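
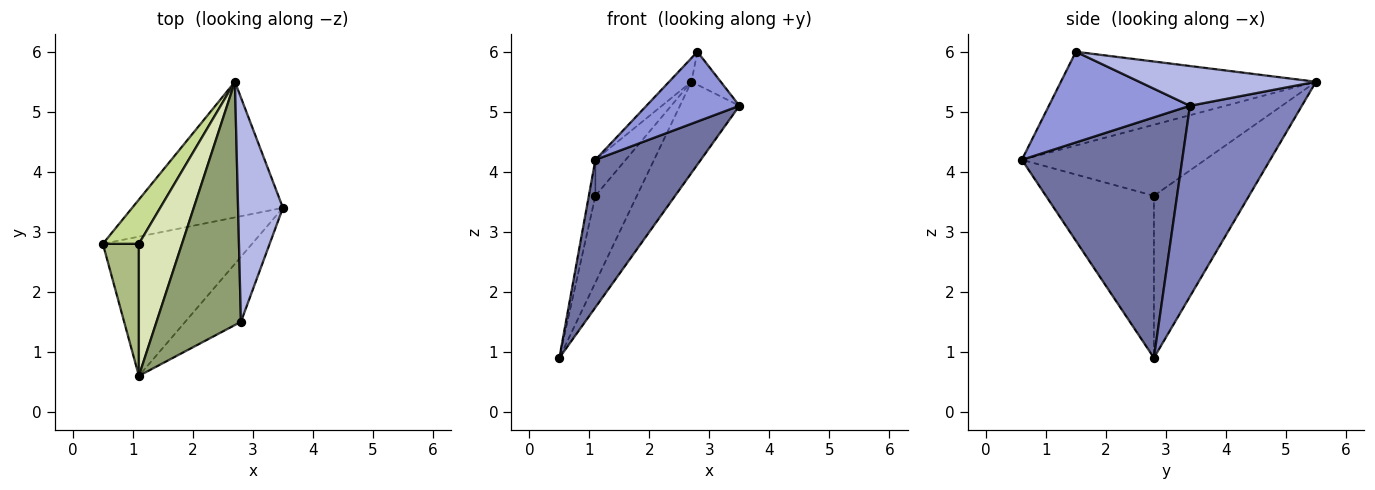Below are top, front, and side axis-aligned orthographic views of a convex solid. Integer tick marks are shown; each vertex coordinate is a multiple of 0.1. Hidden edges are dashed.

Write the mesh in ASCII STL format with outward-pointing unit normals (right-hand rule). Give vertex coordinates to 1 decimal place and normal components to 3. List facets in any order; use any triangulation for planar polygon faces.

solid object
 facet normal 0.742 -0.488 -0.460
  outer loop
   vertex 1.1 0.6 4.2
   vertex 0.5 2.8 0.9
   vertex 3.5 3.4 5.1
  endloop
 endfacet
 facet normal 0.724 0.385 -0.572
  outer loop
   vertex 2.7 5.5 5.5
   vertex 3.5 3.4 5.1
   vertex 0.5 2.8 0.9
  endloop
 endfacet
 facet normal 0.743 -0.490 -0.457
  outer loop
   vertex 2.8 1.5 6.0
   vertex 1.1 0.6 4.2
   vertex 3.5 3.4 5.1
  endloop
 endfacet
 facet normal 0.659 0.109 0.744
  outer loop
   vertex 2.8 1.5 6.0
   vertex 3.5 3.4 5.1
   vertex 2.7 5.5 5.5
  endloop
 endfacet
 facet normal -0.741 0.065 0.668
  outer loop
   vertex 2.8 1.5 6.0
   vertex 2.7 5.5 5.5
   vertex 1.1 0.6 4.2
  endloop
 endfacet
 facet normal -0.974 0.059 0.217
  outer loop
   vertex 1.1 2.8 3.6
   vertex 0.5 2.8 0.9
   vertex 1.1 0.6 4.2
  endloop
 endfacet
 facet normal -0.898 0.392 0.200
  outer loop
   vertex 1.1 2.8 3.6
   vertex 2.7 5.5 5.5
   vertex 0.5 2.8 0.9
  endloop
 endfacet
 facet normal -0.846 0.140 0.514
  outer loop
   vertex 1.1 2.8 3.6
   vertex 1.1 0.6 4.2
   vertex 2.7 5.5 5.5
  endloop
 endfacet
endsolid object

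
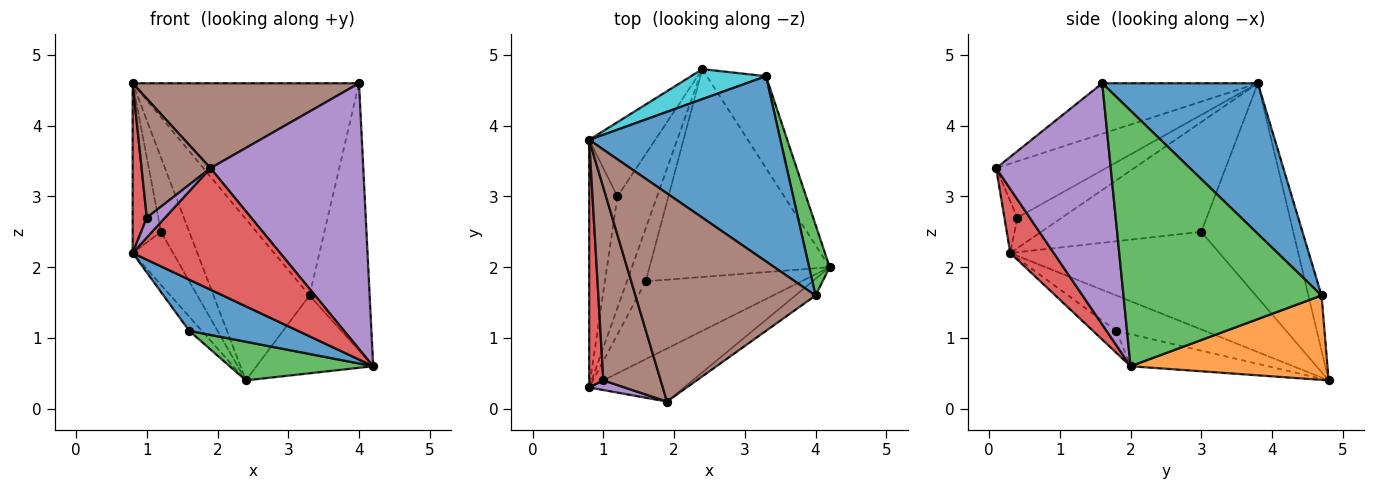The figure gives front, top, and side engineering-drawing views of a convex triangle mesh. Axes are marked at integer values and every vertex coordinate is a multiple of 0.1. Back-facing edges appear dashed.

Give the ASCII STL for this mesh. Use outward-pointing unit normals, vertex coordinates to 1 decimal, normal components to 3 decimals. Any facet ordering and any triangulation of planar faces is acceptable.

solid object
 facet normal -0.118 -0.546 -0.830
  outer loop
   vertex 1.6 1.8 1.1
   vertex 4.2 2.0 0.6
   vertex 0.8 0.3 2.2
  endloop
 endfacet
 facet normal -0.875 0.125 -0.467
  outer loop
   vertex 1.6 1.8 1.1
   vertex 0.8 0.3 2.2
   vertex 2.4 4.8 0.4
  endloop
 endfacet
 facet normal -0.172 -0.180 -0.968
  outer loop
   vertex 1.6 1.8 1.1
   vertex 2.4 4.8 0.4
   vertex 4.2 2.0 0.6
  endloop
 endfacet
 facet normal 0.261 -0.885 -0.386
  outer loop
   vertex 1.9 0.1 3.4
   vertex 0.8 0.3 2.2
   vertex 4.2 2.0 0.6
  endloop
 endfacet
 facet normal 0.599 -0.799 -0.050
  outer loop
   vertex 1.9 0.1 3.4
   vertex 4.2 2.0 0.6
   vertex 4.0 1.6 4.6
  endloop
 endfacet
 facet normal -0.251 -0.365 0.896
  outer loop
   vertex 1.9 0.1 3.4
   vertex 4.0 1.6 4.6
   vertex 0.8 3.8 4.6
  endloop
 endfacet
 facet normal -0.912 0.176 -0.370
  outer loop
   vertex 1.2 3.0 2.5
   vertex 2.4 4.8 0.4
   vertex 0.8 0.3 2.2
  endloop
 endfacet
 facet normal -0.954 0.169 -0.246
  outer loop
   vertex 1.2 3.0 2.5
   vertex 0.8 0.3 2.2
   vertex 0.8 3.8 4.6
  endloop
 endfacet
 facet normal -0.917 0.282 -0.282
  outer loop
   vertex 1.2 3.0 2.5
   vertex 0.8 3.8 4.6
   vertex 2.4 4.8 0.4
  endloop
 endfacet
 facet normal -0.133 0.974 0.181
  outer loop
   vertex 3.3 4.7 1.6
   vertex 2.4 4.8 0.4
   vertex 0.8 3.8 4.6
  endloop
 endfacet
 facet normal 0.460 0.669 0.584
  outer loop
   vertex 3.3 4.7 1.6
   vertex 0.8 3.8 4.6
   vertex 4.0 1.6 4.6
  endloop
 endfacet
 facet normal 0.737 0.437 -0.516
  outer loop
   vertex 3.3 4.7 1.6
   vertex 4.2 2.0 0.6
   vertex 2.4 4.8 0.4
  endloop
 endfacet
 facet normal 0.954 0.290 0.077
  outer loop
   vertex 3.3 4.7 1.6
   vertex 4.0 1.6 4.6
   vertex 4.2 2.0 0.6
  endloop
 endfacet
 facet normal -0.872 -0.277 0.404
  outer loop
   vertex 1.0 0.4 2.7
   vertex 0.8 3.8 4.6
   vertex 0.8 0.3 2.2
  endloop
 endfacet
 facet normal -0.538 -0.759 0.367
  outer loop
   vertex 1.0 0.4 2.7
   vertex 0.8 0.3 2.2
   vertex 1.9 0.1 3.4
  endloop
 endfacet
 facet normal -0.642 -0.403 0.653
  outer loop
   vertex 1.0 0.4 2.7
   vertex 1.9 0.1 3.4
   vertex 0.8 3.8 4.6
  endloop
 endfacet
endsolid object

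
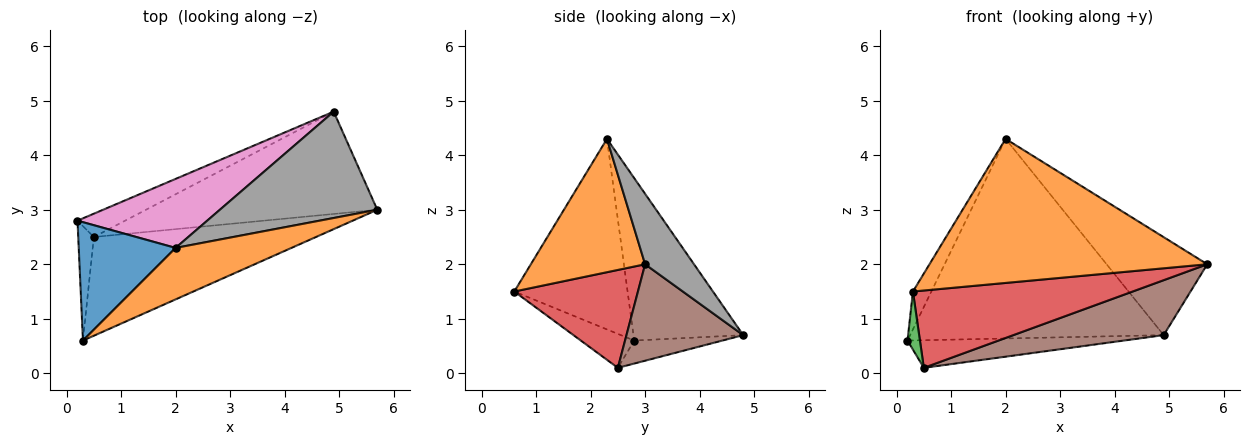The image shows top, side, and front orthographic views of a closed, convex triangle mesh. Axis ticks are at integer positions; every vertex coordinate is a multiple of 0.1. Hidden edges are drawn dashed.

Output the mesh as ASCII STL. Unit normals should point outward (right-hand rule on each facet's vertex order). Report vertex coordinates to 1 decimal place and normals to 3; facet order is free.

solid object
 facet normal -0.882 0.143 0.449
  outer loop
   vertex 2.0 2.3 4.3
   vertex 0.2 2.8 0.6
   vertex 0.3 0.6 1.5
  endloop
 endfacet
 facet normal 0.361 -0.878 0.314
  outer loop
   vertex 2.0 2.3 4.3
   vertex 0.3 0.6 1.5
   vertex 5.7 3.0 2.0
  endloop
 endfacet
 facet normal -0.889 -0.208 -0.409
  outer loop
   vertex 0.5 2.5 0.1
   vertex 0.3 0.6 1.5
   vertex 0.2 2.8 0.6
  endloop
 endfacet
 facet normal 0.328 -0.583 -0.744
  outer loop
   vertex 0.5 2.5 0.1
   vertex 5.7 3.0 2.0
   vertex 0.3 0.6 1.5
  endloop
 endfacet
 facet normal -0.297 0.729 -0.616
  outer loop
   vertex 4.9 4.8 0.7
   vertex 0.5 2.5 0.1
   vertex 0.2 2.8 0.6
  endloop
 endfacet
 facet normal 0.345 -0.444 -0.827
  outer loop
   vertex 4.9 4.8 0.7
   vertex 5.7 3.0 2.0
   vertex 0.5 2.5 0.1
  endloop
 endfacet
 facet normal -0.379 0.875 0.302
  outer loop
   vertex 4.9 4.8 0.7
   vertex 0.2 2.8 0.6
   vertex 2.0 2.3 4.3
  endloop
 endfacet
 facet normal 0.313 0.644 0.699
  outer loop
   vertex 4.9 4.8 0.7
   vertex 2.0 2.3 4.3
   vertex 5.7 3.0 2.0
  endloop
 endfacet
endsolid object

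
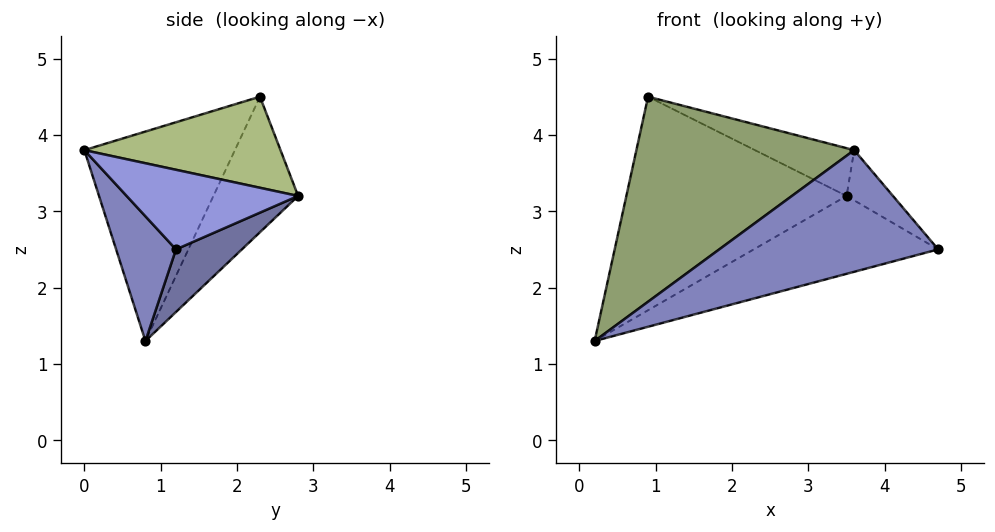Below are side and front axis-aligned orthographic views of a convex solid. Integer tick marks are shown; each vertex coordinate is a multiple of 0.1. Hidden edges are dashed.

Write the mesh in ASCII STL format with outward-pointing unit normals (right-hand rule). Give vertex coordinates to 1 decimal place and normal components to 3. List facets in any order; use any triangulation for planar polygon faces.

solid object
 facet normal 0.180 0.505 -0.844
  outer loop
   vertex 3.5 2.8 3.2
   vertex 4.7 1.2 2.5
   vertex 0.2 0.8 1.3
  endloop
 endfacet
 facet normal 0.219 -0.802 -0.555
  outer loop
   vertex 3.6 0.0 3.8
   vertex 0.2 0.8 1.3
   vertex 4.7 1.2 2.5
  endloop
 endfacet
 facet normal 0.663 0.179 0.727
  outer loop
   vertex 3.6 0.0 3.8
   vertex 4.7 1.2 2.5
   vertex 3.5 2.8 3.2
  endloop
 endfacet
 facet normal -0.338 0.878 -0.338
  outer loop
   vertex 0.9 2.3 4.5
   vertex 3.5 2.8 3.2
   vertex 0.2 0.8 1.3
  endloop
 endfacet
 facet normal -0.506 -0.733 0.454
  outer loop
   vertex 0.9 2.3 4.5
   vertex 0.2 0.8 1.3
   vertex 3.6 0.0 3.8
  endloop
 endfacet
 facet normal 0.406 0.205 0.891
  outer loop
   vertex 0.9 2.3 4.5
   vertex 3.6 0.0 3.8
   vertex 3.5 2.8 3.2
  endloop
 endfacet
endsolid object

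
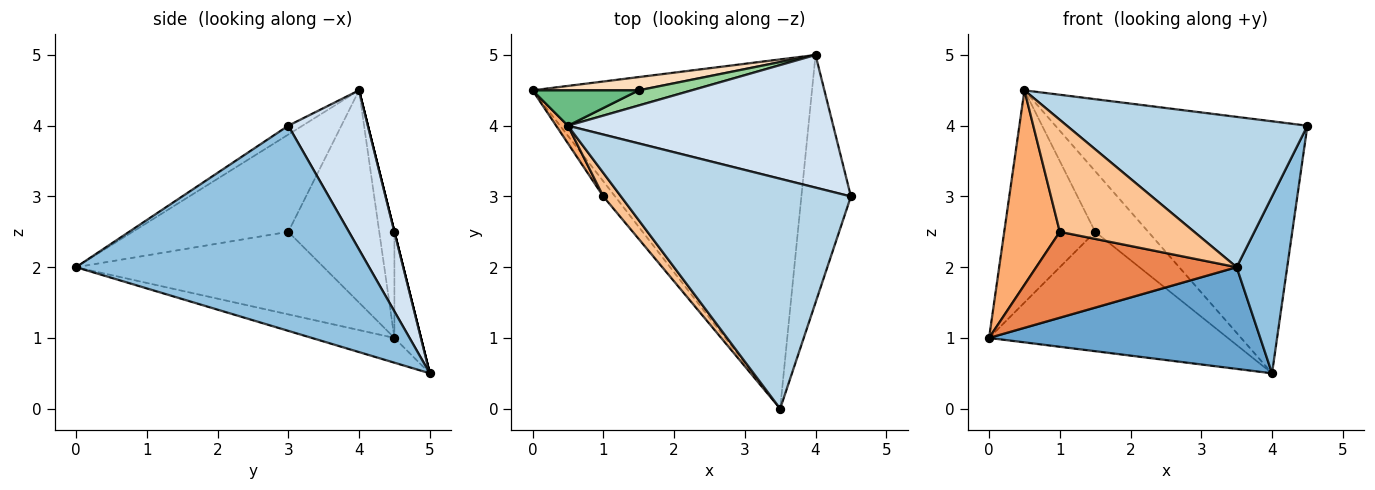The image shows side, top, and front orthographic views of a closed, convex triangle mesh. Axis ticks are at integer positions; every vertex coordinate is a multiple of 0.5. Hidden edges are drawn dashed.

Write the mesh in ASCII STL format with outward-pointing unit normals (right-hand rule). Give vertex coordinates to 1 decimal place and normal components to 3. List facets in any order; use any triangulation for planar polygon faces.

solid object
 facet normal -0.085 -0.279 -0.957
  outer loop
   vertex 4.0 5.0 0.5
   vertex 3.5 0.0 2.0
   vertex 0.0 4.5 1.0
  endloop
 endfacet
 facet normal 0.959 -0.165 -0.231
  outer loop
   vertex 4.0 5.0 0.5
   vertex 4.5 3.0 4.0
   vertex 3.5 0.0 2.0
  endloop
 endfacet
 facet normal -0.032 -0.547 0.837
  outer loop
   vertex 0.5 4.0 4.5
   vertex 3.5 0.0 2.0
   vertex 4.5 3.0 4.0
  endloop
 endfacet
 facet normal 0.269 0.852 0.449
  outer loop
   vertex 0.5 4.0 4.5
   vertex 4.5 3.0 4.0
   vertex 4.0 5.0 0.5
  endloop
 endfacet
 facet normal -0.772 -0.625 -0.110
  outer loop
   vertex 1.0 3.0 2.5
   vertex 0.0 4.5 1.0
   vertex 3.5 0.0 2.0
  endloop
 endfacet
 facet normal -0.852 -0.521 0.047
  outer loop
   vertex 1.0 3.0 2.5
   vertex 0.5 4.0 4.5
   vertex 0.0 4.5 1.0
  endloop
 endfacet
 facet normal -0.750 -0.648 0.136
  outer loop
   vertex 1.0 3.0 2.5
   vertex 3.5 0.0 2.0
   vertex 0.5 4.0 4.5
  endloop
 endfacet
 facet normal -0.110 0.988 0.110
  outer loop
   vertex 1.5 4.5 2.5
   vertex 4.0 5.0 0.5
   vertex 0.0 4.5 1.0
  endloop
 endfacet
 facet normal -0.162 0.973 0.162
  outer loop
   vertex 1.5 4.5 2.5
   vertex 0.0 4.5 1.0
   vertex 0.5 4.0 4.5
  endloop
 endfacet
 facet normal 0.000 0.970 0.243
  outer loop
   vertex 1.5 4.5 2.5
   vertex 0.5 4.0 4.5
   vertex 4.0 5.0 0.5
  endloop
 endfacet
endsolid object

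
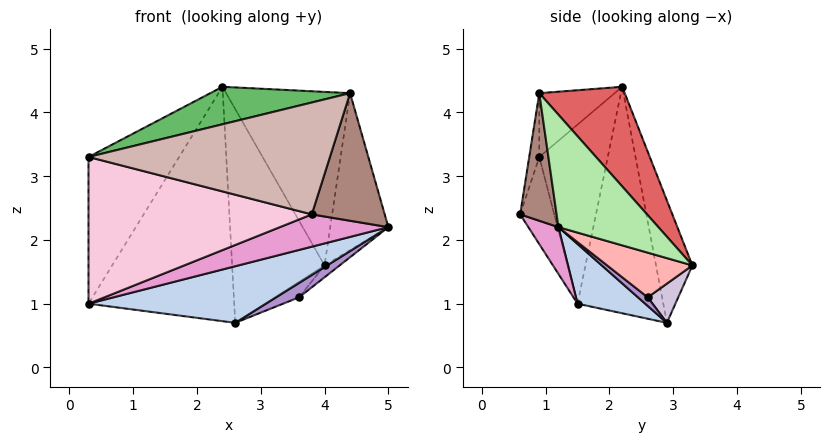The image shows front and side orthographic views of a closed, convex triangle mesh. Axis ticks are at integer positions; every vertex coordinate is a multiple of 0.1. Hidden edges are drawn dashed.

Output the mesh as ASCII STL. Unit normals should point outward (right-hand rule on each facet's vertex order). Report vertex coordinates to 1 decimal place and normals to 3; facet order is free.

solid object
 facet normal -0.590 0.781 0.204
  outer loop
   vertex 0.3 0.9 3.3
   vertex 2.4 2.2 4.4
   vertex 0.3 1.5 1.0
  endloop
 endfacet
 facet normal 0.186 -0.489 -0.852
  outer loop
   vertex 2.6 2.9 0.7
   vertex 5.0 1.2 2.2
   vertex 0.3 1.5 1.0
  endloop
 endfacet
 facet normal -0.502 0.854 0.134
  outer loop
   vertex 2.6 2.9 0.7
   vertex 0.3 1.5 1.0
   vertex 2.4 2.2 4.4
  endloop
 endfacet
 facet normal -0.362 0.919 0.154
  outer loop
   vertex 2.6 2.9 0.7
   vertex 2.4 2.2 4.4
   vertex 4.0 3.3 1.6
  endloop
 endfacet
 facet normal -0.217 -0.402 0.889
  outer loop
   vertex 4.4 0.9 4.3
   vertex 2.4 2.2 4.4
   vertex 0.3 0.9 3.3
  endloop
 endfacet
 facet normal 0.824 0.479 0.304
  outer loop
   vertex 4.4 0.9 4.3
   vertex 5.0 1.2 2.2
   vertex 4.0 3.3 1.6
  endloop
 endfacet
 facet normal 0.476 0.691 0.544
  outer loop
   vertex 4.4 0.9 4.3
   vertex 4.0 3.3 1.6
   vertex 2.4 2.2 4.4
  endloop
 endfacet
 facet normal 0.685 0.121 -0.718
  outer loop
   vertex 3.6 2.6 1.1
   vertex 4.0 3.3 1.6
   vertex 5.0 1.2 2.2
  endloop
 endfacet
 facet normal 0.201 -0.473 -0.858
  outer loop
   vertex 3.6 2.6 1.1
   vertex 5.0 1.2 2.2
   vertex 2.6 2.9 0.7
  endloop
 endfacet
 facet normal 0.436 0.345 -0.831
  outer loop
   vertex 3.6 2.6 1.1
   vertex 2.6 2.9 0.7
   vertex 4.0 3.3 1.6
  endloop
 endfacet
 facet normal 0.447 -0.894 0.000
  outer loop
   vertex 3.8 0.6 2.4
   vertex 5.0 1.2 2.2
   vertex 4.4 0.9 4.3
  endloop
 endfacet
 facet normal -0.041 -0.985 0.168
  outer loop
   vertex 3.8 0.6 2.4
   vertex 4.4 0.9 4.3
   vertex 0.3 0.9 3.3
  endloop
 endfacet
 facet normal 0.164 -0.591 -0.790
  outer loop
   vertex 3.8 0.6 2.4
   vertex 0.3 1.5 1.0
   vertex 5.0 1.2 2.2
  endloop
 endfacet
 facet normal -0.146 -0.957 -0.250
  outer loop
   vertex 3.8 0.6 2.4
   vertex 0.3 0.9 3.3
   vertex 0.3 1.5 1.0
  endloop
 endfacet
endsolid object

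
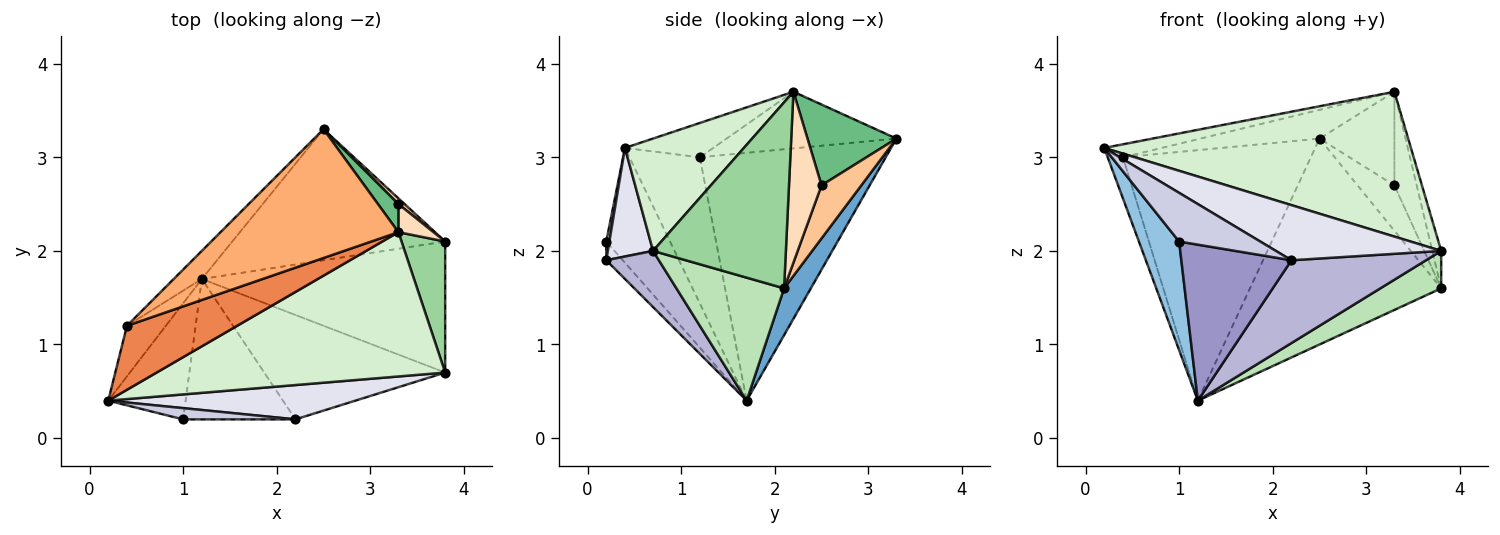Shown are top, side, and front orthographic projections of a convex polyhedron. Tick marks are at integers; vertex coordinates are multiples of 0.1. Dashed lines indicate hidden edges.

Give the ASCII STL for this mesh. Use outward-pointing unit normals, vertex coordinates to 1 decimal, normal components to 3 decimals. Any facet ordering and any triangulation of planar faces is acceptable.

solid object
 facet normal 0.117 0.838 -0.533
  outer loop
   vertex 1.2 1.7 0.4
   vertex 2.5 3.3 3.2
   vertex 3.8 2.1 1.6
  endloop
 endfacet
 facet normal -0.735 -0.463 -0.495
  outer loop
   vertex 1.0 0.2 2.1
   vertex 0.2 0.4 3.1
   vertex 1.2 1.7 0.4
  endloop
 endfacet
 facet normal -0.946 0.205 -0.252
  outer loop
   vertex 0.4 1.2 3.0
   vertex 1.2 1.7 0.4
   vertex 0.2 0.4 3.1
  endloop
 endfacet
 facet normal -0.701 0.709 -0.079
  outer loop
   vertex 0.4 1.2 3.0
   vertex 2.5 3.3 3.2
   vertex 1.2 1.7 0.4
  endloop
 endfacet
 facet normal -0.292 0.190 0.937
  outer loop
   vertex 0.4 1.2 3.0
   vertex 0.2 0.4 3.1
   vertex 3.3 2.2 3.7
  endloop
 endfacet
 facet normal -0.297 0.208 0.932
  outer loop
   vertex 0.4 1.2 3.0
   vertex 3.3 2.2 3.7
   vertex 2.5 3.3 3.2
  endloop
 endfacet
 facet normal 0.731 0.677 0.086
  outer loop
   vertex 3.3 2.5 2.7
   vertex 3.8 2.1 1.6
   vertex 2.5 3.3 3.2
  endloop
 endfacet
 facet normal 0.813 0.557 0.167
  outer loop
   vertex 3.3 2.5 2.7
   vertex 3.3 2.2 3.7
   vertex 3.8 2.1 1.6
  endloop
 endfacet
 facet normal 0.751 0.632 0.190
  outer loop
   vertex 3.3 2.5 2.7
   vertex 2.5 3.3 3.2
   vertex 3.3 2.2 3.7
  endloop
 endfacet
 facet normal 0.971 0.065 0.228
  outer loop
   vertex 3.8 0.7 2.0
   vertex 3.8 2.1 1.6
   vertex 3.3 2.2 3.7
  endloop
 endfacet
 facet normal 0.437 -0.247 -0.865
  outer loop
   vertex 3.8 0.7 2.0
   vertex 1.2 1.7 0.4
   vertex 3.8 2.1 1.6
  endloop
 endfacet
 facet normal 0.265 -0.683 0.681
  outer loop
   vertex 3.8 0.7 2.0
   vertex 3.3 2.2 3.7
   vertex 0.2 0.4 3.1
  endloop
 endfacet
 facet normal -0.111 -0.739 -0.665
  outer loop
   vertex 2.2 0.2 1.9
   vertex 1.0 0.2 2.1
   vertex 1.2 1.7 0.4
  endloop
 endfacet
 facet normal 0.236 -0.604 -0.761
  outer loop
   vertex 2.2 0.2 1.9
   vertex 1.2 1.7 0.4
   vertex 3.8 0.7 2.0
  endloop
 endfacet
 facet normal 0.037 -0.974 0.225
  outer loop
   vertex 2.2 0.2 1.9
   vertex 0.2 0.4 3.1
   vertex 1.0 0.2 2.1
  endloop
 endfacet
 facet normal 0.226 -0.827 0.515
  outer loop
   vertex 2.2 0.2 1.9
   vertex 3.8 0.7 2.0
   vertex 0.2 0.4 3.1
  endloop
 endfacet
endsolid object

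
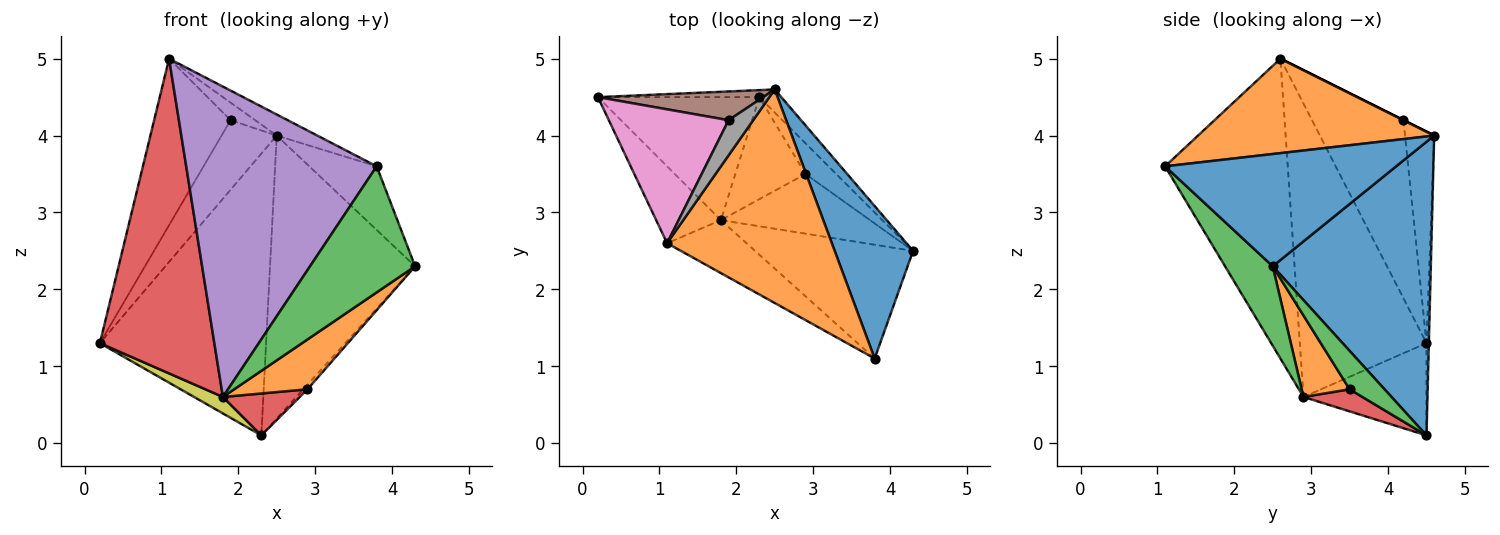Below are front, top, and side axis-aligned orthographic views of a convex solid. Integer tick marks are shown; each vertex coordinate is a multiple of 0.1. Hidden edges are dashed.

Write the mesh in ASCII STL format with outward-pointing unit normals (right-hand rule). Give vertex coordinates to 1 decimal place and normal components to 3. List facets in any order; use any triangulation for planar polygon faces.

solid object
 facet normal 0.797 0.232 0.557
  outer loop
   vertex 2.5 4.6 4.0
   vertex 3.8 1.1 3.6
   vertex 4.3 2.5 2.3
  endloop
 endfacet
 facet normal 0.496 0.085 0.864
  outer loop
   vertex 1.1 2.6 5.0
   vertex 3.8 1.1 3.6
   vertex 2.5 4.6 4.0
  endloop
 endfacet
 facet normal 0.319 -0.704 -0.635
  outer loop
   vertex 1.8 2.9 0.6
   vertex 4.3 2.5 2.3
   vertex 3.8 1.1 3.6
  endloop
 endfacet
 facet normal -0.732 -0.662 -0.162
  outer loop
   vertex 1.8 2.9 0.6
   vertex 1.1 2.6 5.0
   vertex 0.2 4.5 1.3
  endloop
 endfacet
 facet normal -0.536 -0.832 -0.142
  outer loop
   vertex 1.8 2.9 0.6
   vertex 3.8 1.1 3.6
   vertex 1.1 2.6 5.0
  endloop
 endfacet
 facet normal -0.439 0.830 0.343
  outer loop
   vertex 1.9 4.2 4.2
   vertex 2.5 4.6 4.0
   vertex 0.2 4.5 1.3
  endloop
 endfacet
 facet normal -0.682 0.570 0.459
  outer loop
   vertex 1.9 4.2 4.2
   vertex 0.2 4.5 1.3
   vertex 1.1 2.6 5.0
  endloop
 endfacet
 facet normal 0.000 0.447 0.894
  outer loop
   vertex 1.9 4.2 4.2
   vertex 1.1 2.6 5.0
   vertex 2.5 4.6 4.0
  endloop
 endfacet
 facet normal -0.493 -0.116 -0.862
  outer loop
   vertex 2.3 4.5 0.1
   vertex 1.8 2.9 0.6
   vertex 0.2 4.5 1.3
  endloop
 endfacet
 facet normal -0.014 1.000 -0.025
  outer loop
   vertex 2.3 4.5 0.1
   vertex 0.2 4.5 1.3
   vertex 2.5 4.6 4.0
  endloop
 endfacet
 facet normal 0.736 0.675 -0.055
  outer loop
   vertex 2.3 4.5 0.1
   vertex 2.5 4.6 4.0
   vertex 4.3 2.5 2.3
  endloop
 endfacet
 facet normal 0.387 -0.591 -0.708
  outer loop
   vertex 2.9 3.5 0.7
   vertex 4.3 2.5 2.3
   vertex 1.8 2.9 0.6
  endloop
 endfacet
 facet normal 0.777 0.093 -0.622
  outer loop
   vertex 2.9 3.5 0.7
   vertex 2.3 4.5 0.1
   vertex 4.3 2.5 2.3
  endloop
 endfacet
 facet normal 0.280 -0.365 -0.888
  outer loop
   vertex 2.9 3.5 0.7
   vertex 1.8 2.9 0.6
   vertex 2.3 4.5 0.1
  endloop
 endfacet
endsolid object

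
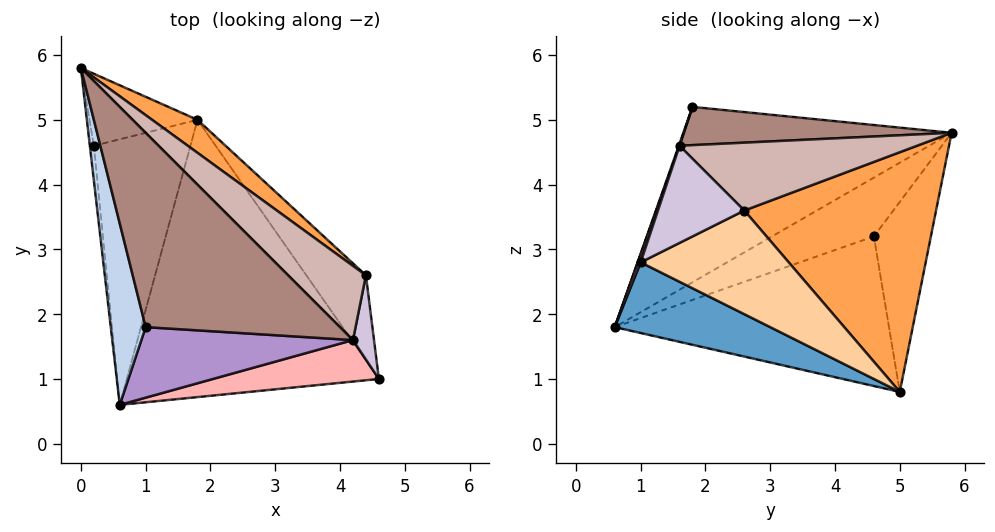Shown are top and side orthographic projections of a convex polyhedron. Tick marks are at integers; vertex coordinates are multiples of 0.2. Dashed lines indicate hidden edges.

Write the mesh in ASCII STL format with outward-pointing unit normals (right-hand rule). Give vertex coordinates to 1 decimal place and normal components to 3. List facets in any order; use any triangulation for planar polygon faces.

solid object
 facet normal 0.259 -0.281 -0.924
  outer loop
   vertex 1.8 5.0 0.8
   vertex 4.6 1.0 2.8
   vertex 0.6 0.6 1.8
  endloop
 endfacet
 facet normal -0.957 -0.220 0.190
  outer loop
   vertex 1.0 1.8 5.2
   vertex 0.0 5.8 4.8
   vertex 0.6 0.6 1.8
  endloop
 endfacet
 facet normal 0.605 0.788 0.114
  outer loop
   vertex 4.4 2.6 3.6
   vertex 1.8 5.0 0.8
   vertex 0.0 5.8 4.8
  endloop
 endfacet
 facet normal 0.816 0.337 -0.469
  outer loop
   vertex 4.4 2.6 3.6
   vertex 4.6 1.0 2.8
   vertex 1.8 5.0 0.8
  endloop
 endfacet
 facet normal -0.995 -0.076 -0.067
  outer loop
   vertex 0.2 4.6 3.2
   vertex 0.6 0.6 1.8
   vertex 0.0 5.8 4.8
  endloop
 endfacet
 facet normal -0.773 0.457 -0.439
  outer loop
   vertex 0.2 4.6 3.2
   vertex 0.0 5.8 4.8
   vertex 1.8 5.0 0.8
  endloop
 endfacet
 facet normal -0.835 0.105 -0.539
  outer loop
   vertex 0.2 4.6 3.2
   vertex 1.8 5.0 0.8
   vertex 0.6 0.6 1.8
  endloop
 endfacet
 facet normal 0.015 -0.948 0.319
  outer loop
   vertex 4.2 1.6 4.6
   vertex 0.6 0.6 1.8
   vertex 4.6 1.0 2.8
  endloop
 endfacet
 facet normal 0.003 -0.943 0.332
  outer loop
   vertex 4.2 1.6 4.6
   vertex 1.0 1.8 5.2
   vertex 0.6 0.6 1.8
  endloop
 endfacet
 facet normal 0.977 0.016 0.212
  outer loop
   vertex 4.2 1.6 4.6
   vertex 4.6 1.0 2.8
   vertex 4.4 2.6 3.6
  endloop
 endfacet
 facet normal 0.191 0.145 0.971
  outer loop
   vertex 4.2 1.6 4.6
   vertex 0.0 5.8 4.8
   vertex 1.0 1.8 5.2
  endloop
 endfacet
 facet normal 0.558 0.528 0.640
  outer loop
   vertex 4.2 1.6 4.6
   vertex 4.4 2.6 3.6
   vertex 0.0 5.8 4.8
  endloop
 endfacet
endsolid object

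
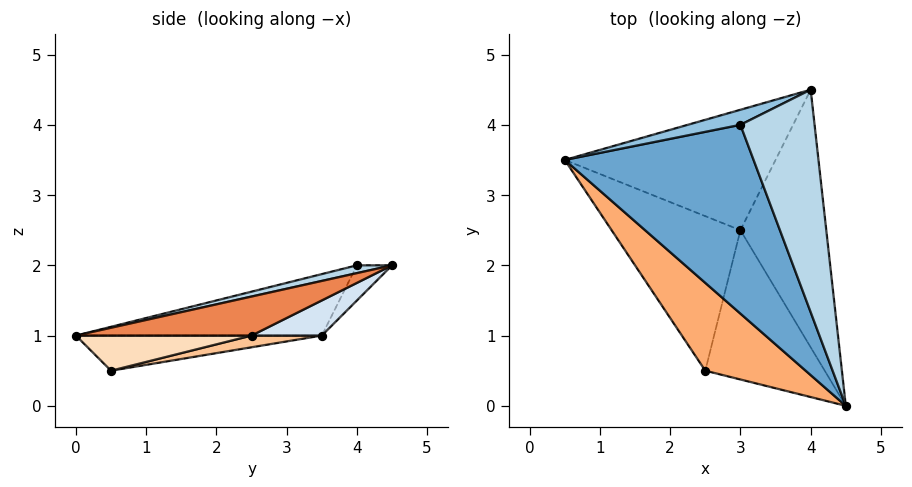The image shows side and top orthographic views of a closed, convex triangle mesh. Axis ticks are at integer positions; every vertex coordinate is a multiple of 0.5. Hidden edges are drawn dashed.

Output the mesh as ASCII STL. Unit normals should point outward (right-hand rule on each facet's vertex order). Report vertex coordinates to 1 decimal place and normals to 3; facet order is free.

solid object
 facet normal -0.292 -0.334 0.896
  outer loop
   vertex 3.0 4.0 2.0
   vertex 0.5 3.5 1.0
   vertex 4.5 0.0 1.0
  endloop
 endfacet
 facet normal -0.371 0.743 0.557
  outer loop
   vertex 3.0 4.0 2.0
   vertex 4.0 4.5 2.0
   vertex 0.5 3.5 1.0
  endloop
 endfacet
 facet normal 0.102 -0.205 0.973
  outer loop
   vertex 3.0 4.0 2.0
   vertex 4.5 0.0 1.0
   vertex 4.0 4.5 2.0
  endloop
 endfacet
 facet normal 0.152 0.380 -0.912
  outer loop
   vertex 3.0 2.5 1.0
   vertex 0.5 3.5 1.0
   vertex 4.0 4.5 2.0
  endloop
 endfacet
 facet normal 0.402 0.241 -0.884
  outer loop
   vertex 3.0 2.5 1.0
   vertex 4.0 4.5 2.0
   vertex 4.5 0.0 1.0
  endloop
 endfacet
 facet normal -0.309 -0.353 0.883
  outer loop
   vertex 2.5 0.5 0.5
   vertex 4.5 0.0 1.0
   vertex 0.5 3.5 1.0
  endloop
 endfacet
 facet normal 0.088 0.221 -0.971
  outer loop
   vertex 2.5 0.5 0.5
   vertex 0.5 3.5 1.0
   vertex 3.0 2.5 1.0
  endloop
 endfacet
 facet normal 0.278 0.167 -0.946
  outer loop
   vertex 2.5 0.5 0.5
   vertex 3.0 2.5 1.0
   vertex 4.5 0.0 1.0
  endloop
 endfacet
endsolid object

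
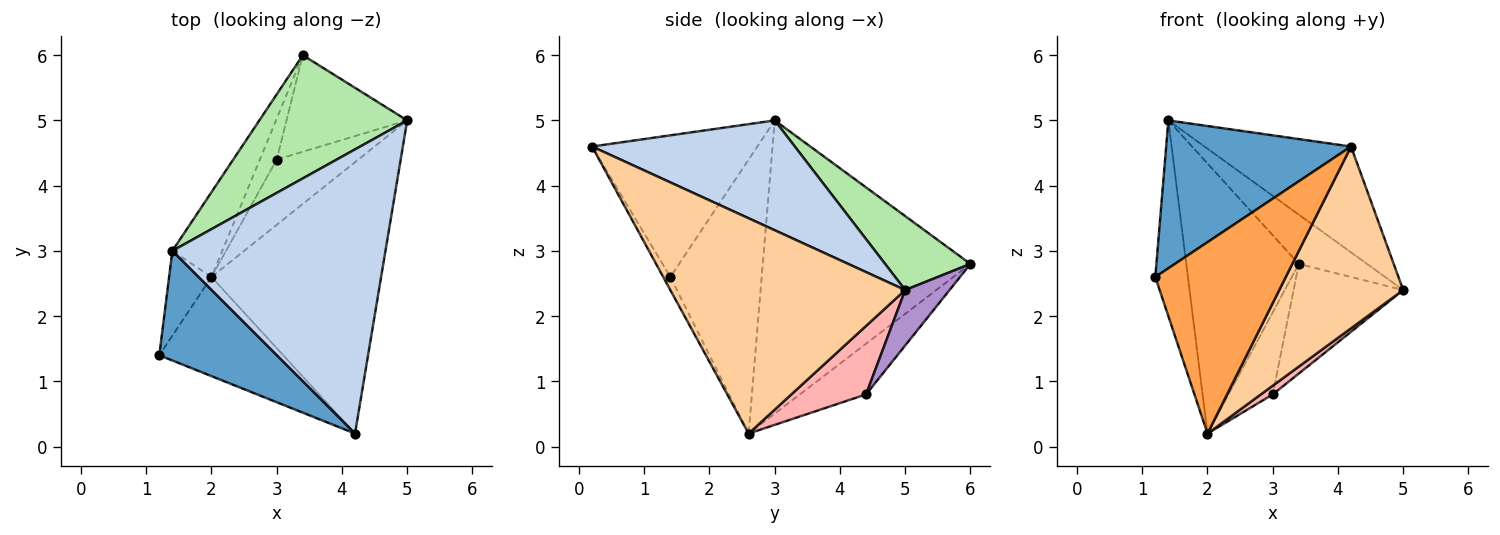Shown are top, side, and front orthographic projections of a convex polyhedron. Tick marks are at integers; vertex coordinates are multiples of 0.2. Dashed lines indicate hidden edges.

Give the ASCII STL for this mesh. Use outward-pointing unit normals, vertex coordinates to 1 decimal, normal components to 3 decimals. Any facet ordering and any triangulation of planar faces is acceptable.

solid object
 facet normal -0.583 -0.652 0.484
  outer loop
   vertex 1.4 3.0 5.0
   vertex 1.2 1.4 2.6
   vertex 4.2 0.2 4.6
  endloop
 endfacet
 facet normal 0.435 0.314 0.844
  outer loop
   vertex 1.4 3.0 5.0
   vertex 4.2 0.2 4.6
   vertex 5.0 5.0 2.4
  endloop
 endfacet
 facet normal -0.048 -0.887 -0.460
  outer loop
   vertex 2.0 2.6 0.2
   vertex 4.2 0.2 4.6
   vertex 1.2 1.4 2.6
  endloop
 endfacet
 facet normal 0.726 -0.383 -0.572
  outer loop
   vertex 2.0 2.6 0.2
   vertex 5.0 5.0 2.4
   vertex 4.2 0.2 4.6
  endloop
 endfacet
 facet normal -0.932 0.333 -0.144
  outer loop
   vertex 2.0 2.6 0.2
   vertex 1.2 1.4 2.6
   vertex 1.4 3.0 5.0
  endloop
 endfacet
 facet normal 0.421 0.337 0.842
  outer loop
   vertex 3.4 6.0 2.8
   vertex 1.4 3.0 5.0
   vertex 5.0 5.0 2.4
  endloop
 endfacet
 facet normal -0.870 0.471 -0.148
  outer loop
   vertex 3.4 6.0 2.8
   vertex 2.0 2.6 0.2
   vertex 1.4 3.0 5.0
  endloop
 endfacet
 facet normal 0.640 -0.102 -0.762
  outer loop
   vertex 3.0 4.4 0.8
   vertex 5.0 5.0 2.4
   vertex 2.0 2.6 0.2
  endloop
 endfacet
 facet normal 0.291 0.718 -0.633
  outer loop
   vertex 3.0 4.4 0.8
   vertex 3.4 6.0 2.8
   vertex 5.0 5.0 2.4
  endloop
 endfacet
 facet normal -0.802 0.535 -0.267
  outer loop
   vertex 3.0 4.4 0.8
   vertex 2.0 2.6 0.2
   vertex 3.4 6.0 2.8
  endloop
 endfacet
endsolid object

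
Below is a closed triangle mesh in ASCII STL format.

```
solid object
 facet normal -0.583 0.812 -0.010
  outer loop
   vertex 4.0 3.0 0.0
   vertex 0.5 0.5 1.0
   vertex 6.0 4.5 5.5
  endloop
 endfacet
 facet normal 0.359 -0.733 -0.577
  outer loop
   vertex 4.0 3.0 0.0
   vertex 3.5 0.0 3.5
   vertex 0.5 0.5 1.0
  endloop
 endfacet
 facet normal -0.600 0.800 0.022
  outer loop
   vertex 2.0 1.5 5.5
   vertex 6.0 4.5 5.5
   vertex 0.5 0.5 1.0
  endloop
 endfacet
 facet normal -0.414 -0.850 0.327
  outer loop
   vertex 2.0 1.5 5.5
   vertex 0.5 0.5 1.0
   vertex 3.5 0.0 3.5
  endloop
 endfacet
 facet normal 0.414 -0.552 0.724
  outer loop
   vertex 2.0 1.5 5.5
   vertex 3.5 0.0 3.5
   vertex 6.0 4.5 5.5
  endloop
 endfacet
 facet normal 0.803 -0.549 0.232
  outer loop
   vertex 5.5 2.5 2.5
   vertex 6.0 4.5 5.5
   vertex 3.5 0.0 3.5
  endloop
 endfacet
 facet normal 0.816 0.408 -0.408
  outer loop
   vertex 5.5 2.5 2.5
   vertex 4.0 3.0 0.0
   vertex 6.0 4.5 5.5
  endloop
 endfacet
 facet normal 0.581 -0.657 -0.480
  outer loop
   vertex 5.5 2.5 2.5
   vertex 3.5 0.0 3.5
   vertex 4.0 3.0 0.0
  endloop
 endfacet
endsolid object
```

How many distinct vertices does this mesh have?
6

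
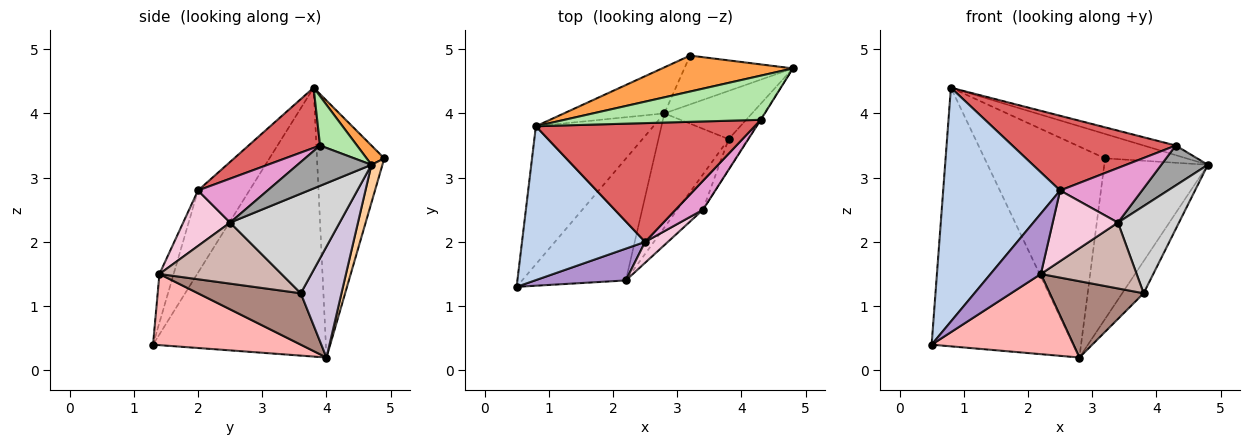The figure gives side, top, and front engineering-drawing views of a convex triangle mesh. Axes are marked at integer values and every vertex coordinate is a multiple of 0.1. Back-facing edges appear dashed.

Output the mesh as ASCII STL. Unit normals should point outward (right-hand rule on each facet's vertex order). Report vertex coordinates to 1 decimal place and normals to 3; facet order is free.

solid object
 facet normal -0.733 0.600 -0.320
  outer loop
   vertex 2.8 4.0 0.2
   vertex 0.5 1.3 0.4
   vertex 0.8 3.8 4.4
  endloop
 endfacet
 facet normal -0.345 -0.784 0.516
  outer loop
   vertex 2.5 2.0 2.8
   vertex 0.8 3.8 4.4
   vertex 0.5 1.3 0.4
  endloop
 endfacet
 facet normal 0.121 0.557 0.821
  outer loop
   vertex 3.2 4.9 3.3
   vertex 0.8 3.8 4.4
   vertex 4.8 4.7 3.2
  endloop
 endfacet
 facet normal 0.101 0.952 -0.289
  outer loop
   vertex 3.2 4.9 3.3
   vertex 4.8 4.7 3.2
   vertex 2.8 4.0 0.2
  endloop
 endfacet
 facet normal -0.479 0.858 -0.187
  outer loop
   vertex 3.2 4.9 3.3
   vertex 2.8 4.0 0.2
   vertex 0.8 3.8 4.4
  endloop
 endfacet
 facet normal 0.238 0.207 0.949
  outer loop
   vertex 4.3 3.9 3.5
   vertex 4.8 4.7 3.2
   vertex 0.8 3.8 4.4
  endloop
 endfacet
 facet normal 0.227 -0.519 0.824
  outer loop
   vertex 4.3 3.9 3.5
   vertex 0.8 3.8 4.4
   vertex 2.5 2.0 2.8
  endloop
 endfacet
 facet normal 0.497 -0.477 -0.725
  outer loop
   vertex 2.2 1.4 1.5
   vertex 0.5 1.3 0.4
   vertex 2.8 4.0 0.2
  endloop
 endfacet
 facet normal -0.242 -0.859 0.452
  outer loop
   vertex 2.2 1.4 1.5
   vertex 2.5 2.0 2.8
   vertex 0.5 1.3 0.4
  endloop
 endfacet
 facet normal 0.725 0.382 -0.573
  outer loop
   vertex 3.8 3.6 1.2
   vertex 2.8 4.0 0.2
   vertex 4.8 4.7 3.2
  endloop
 endfacet
 facet normal 0.520 -0.475 -0.710
  outer loop
   vertex 3.8 3.6 1.2
   vertex 2.2 1.4 1.5
   vertex 2.8 4.0 0.2
  endloop
 endfacet
 facet normal 0.747 -0.586 -0.314
  outer loop
   vertex 3.4 2.5 2.3
   vertex 2.2 1.4 1.5
   vertex 3.8 3.6 1.2
  endloop
 endfacet
 facet normal 0.600 -0.707 0.374
  outer loop
   vertex 3.4 2.5 2.3
   vertex 4.3 3.9 3.5
   vertex 2.5 2.0 2.8
  endloop
 endfacet
 facet normal 0.568 -0.789 0.233
  outer loop
   vertex 3.4 2.5 2.3
   vertex 2.5 2.0 2.8
   vertex 2.2 1.4 1.5
  endloop
 endfacet
 facet normal 0.846 -0.533 -0.012
  outer loop
   vertex 3.4 2.5 2.3
   vertex 4.8 4.7 3.2
   vertex 4.3 3.9 3.5
  endloop
 endfacet
 facet normal 0.861 -0.480 -0.167
  outer loop
   vertex 3.4 2.5 2.3
   vertex 3.8 3.6 1.2
   vertex 4.8 4.7 3.2
  endloop
 endfacet
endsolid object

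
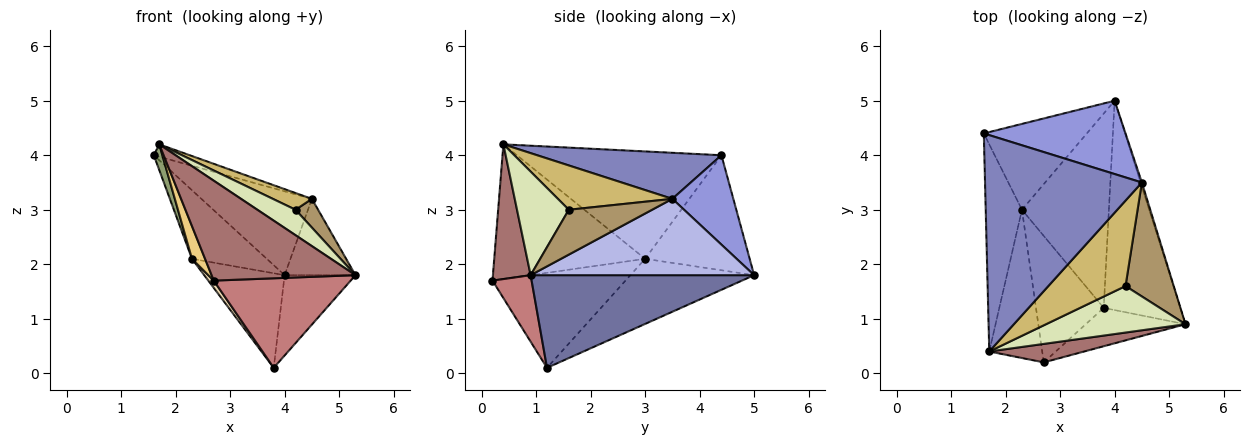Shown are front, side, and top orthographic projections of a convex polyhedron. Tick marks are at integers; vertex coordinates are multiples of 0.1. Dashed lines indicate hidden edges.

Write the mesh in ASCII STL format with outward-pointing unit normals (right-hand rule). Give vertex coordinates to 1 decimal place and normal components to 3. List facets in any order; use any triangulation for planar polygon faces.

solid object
 facet normal 0.749 0.237 -0.619
  outer loop
   vertex 4.0 5.0 1.8
   vertex 5.3 0.9 1.8
   vertex 3.8 1.2 0.1
  endloop
 endfacet
 facet normal 0.281 0.055 0.958
  outer loop
   vertex 4.5 3.5 3.2
   vertex 1.6 4.4 4.0
   vertex 1.7 0.4 4.2
  endloop
 endfacet
 facet normal 0.383 0.695 0.608
  outer loop
   vertex 4.5 3.5 3.2
   vertex 4.0 5.0 1.8
   vertex 1.6 4.4 4.0
  endloop
 endfacet
 facet normal 0.953 0.302 -0.017
  outer loop
   vertex 4.5 3.5 3.2
   vertex 5.3 0.9 1.8
   vertex 4.0 5.0 1.8
  endloop
 endfacet
 facet normal -0.947 -0.040 -0.320
  outer loop
   vertex 2.3 3.0 2.1
   vertex 1.7 0.4 4.2
   vertex 1.6 4.4 4.0
  endloop
 endfacet
 facet normal -0.657 0.470 -0.589
  outer loop
   vertex 2.3 3.0 2.1
   vertex 1.6 4.4 4.0
   vertex 4.0 5.0 1.8
  endloop
 endfacet
 facet normal -0.559 0.363 -0.746
  outer loop
   vertex 2.3 3.0 2.1
   vertex 4.0 5.0 1.8
   vertex 3.8 1.2 0.1
  endloop
 endfacet
 facet normal 0.546 -0.402 0.735
  outer loop
   vertex 4.2 1.6 3.0
   vertex 1.7 0.4 4.2
   vertex 5.3 0.9 1.8
  endloop
 endfacet
 facet normal 0.670 -0.182 0.720
  outer loop
   vertex 4.2 1.6 3.0
   vertex 5.3 0.9 1.8
   vertex 4.5 3.5 3.2
  endloop
 endfacet
 facet normal 0.491 -0.167 0.855
  outer loop
   vertex 4.2 1.6 3.0
   vertex 4.5 3.5 3.2
   vertex 1.7 0.4 4.2
  endloop
 endfacet
 facet normal -0.928 -0.080 -0.365
  outer loop
   vertex 2.7 0.2 1.7
   vertex 1.7 0.4 4.2
   vertex 2.3 3.0 2.1
  endloop
 endfacet
 facet normal -0.814 -0.033 -0.580
  outer loop
   vertex 2.7 0.2 1.7
   vertex 2.3 3.0 2.1
   vertex 3.8 1.2 0.1
  endloop
 endfacet
 facet normal 0.250 -0.952 0.176
  outer loop
   vertex 2.7 0.2 1.7
   vertex 5.3 0.9 1.8
   vertex 1.7 0.4 4.2
  endloop
 endfacet
 facet normal 0.254 -0.889 -0.381
  outer loop
   vertex 2.7 0.2 1.7
   vertex 3.8 1.2 0.1
   vertex 5.3 0.9 1.8
  endloop
 endfacet
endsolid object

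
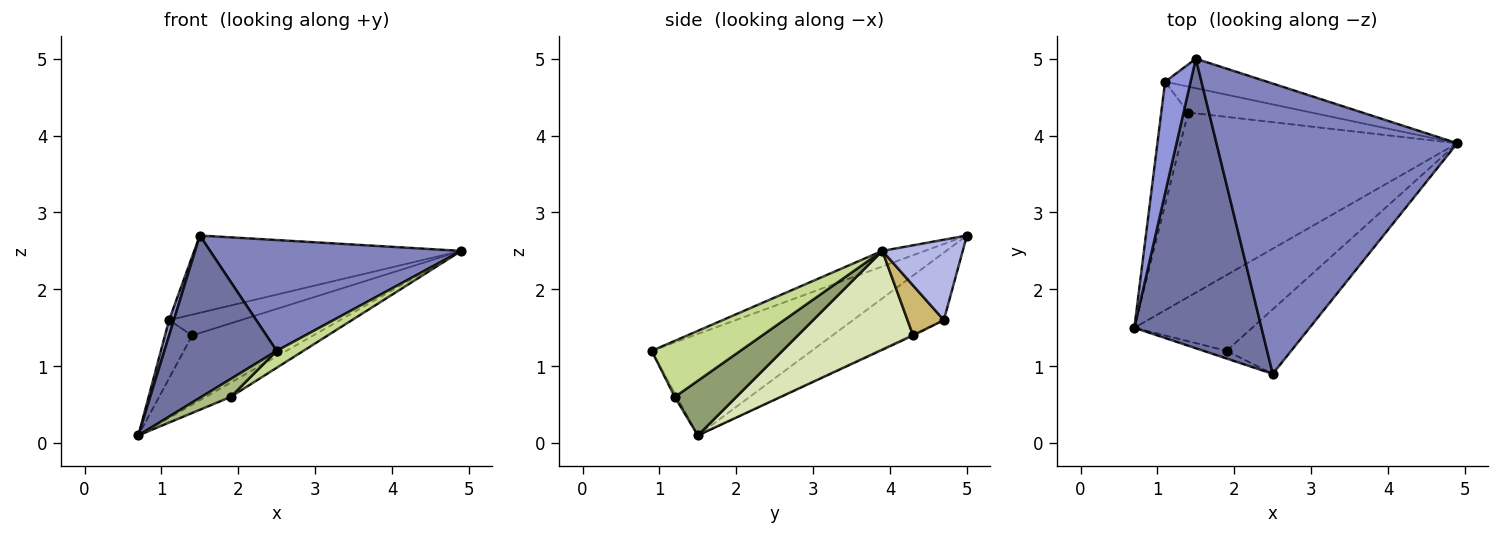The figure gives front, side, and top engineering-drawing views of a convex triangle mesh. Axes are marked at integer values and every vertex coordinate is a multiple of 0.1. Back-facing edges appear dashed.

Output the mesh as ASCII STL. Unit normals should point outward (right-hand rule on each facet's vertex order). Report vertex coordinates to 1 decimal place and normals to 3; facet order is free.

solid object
 facet normal -0.571 -0.401 0.716
  outer loop
   vertex 2.5 0.9 1.2
   vertex 1.5 5.0 2.7
   vertex 0.7 1.5 0.1
  endloop
 endfacet
 facet normal -0.060 -0.356 0.933
  outer loop
   vertex 2.5 0.9 1.2
   vertex 4.9 3.9 2.5
   vertex 1.5 5.0 2.7
  endloop
 endfacet
 facet normal -0.934 -0.049 0.353
  outer loop
   vertex 1.1 4.7 1.6
   vertex 0.7 1.5 0.1
   vertex 1.5 5.0 2.7
  endloop
 endfacet
 facet normal 0.271 0.899 -0.344
  outer loop
   vertex 1.1 4.7 1.6
   vertex 1.5 5.0 2.7
   vertex 4.9 3.9 2.5
  endloop
 endfacet
 facet normal 0.415 0.168 -0.894
  outer loop
   vertex 1.9 1.2 0.6
   vertex 0.7 1.5 0.1
   vertex 4.9 3.9 2.5
  endloop
 endfacet
 facet normal -0.066 -0.917 -0.393
  outer loop
   vertex 1.9 1.2 0.6
   vertex 2.5 0.9 1.2
   vertex 0.7 1.5 0.1
  endloop
 endfacet
 facet normal 0.644 -0.194 -0.740
  outer loop
   vertex 1.9 1.2 0.6
   vertex 4.9 3.9 2.5
   vertex 2.5 0.9 1.2
  endloop
 endfacet
 facet normal 0.317 0.333 -0.888
  outer loop
   vertex 1.4 4.3 1.4
   vertex 4.9 3.9 2.5
   vertex 0.7 1.5 0.1
  endloop
 endfacet
 facet normal -0.032 0.428 -0.903
  outer loop
   vertex 1.4 4.3 1.4
   vertex 0.7 1.5 0.1
   vertex 1.1 4.7 1.6
  endloop
 endfacet
 facet normal 0.302 0.598 -0.743
  outer loop
   vertex 1.4 4.3 1.4
   vertex 1.1 4.7 1.6
   vertex 4.9 3.9 2.5
  endloop
 endfacet
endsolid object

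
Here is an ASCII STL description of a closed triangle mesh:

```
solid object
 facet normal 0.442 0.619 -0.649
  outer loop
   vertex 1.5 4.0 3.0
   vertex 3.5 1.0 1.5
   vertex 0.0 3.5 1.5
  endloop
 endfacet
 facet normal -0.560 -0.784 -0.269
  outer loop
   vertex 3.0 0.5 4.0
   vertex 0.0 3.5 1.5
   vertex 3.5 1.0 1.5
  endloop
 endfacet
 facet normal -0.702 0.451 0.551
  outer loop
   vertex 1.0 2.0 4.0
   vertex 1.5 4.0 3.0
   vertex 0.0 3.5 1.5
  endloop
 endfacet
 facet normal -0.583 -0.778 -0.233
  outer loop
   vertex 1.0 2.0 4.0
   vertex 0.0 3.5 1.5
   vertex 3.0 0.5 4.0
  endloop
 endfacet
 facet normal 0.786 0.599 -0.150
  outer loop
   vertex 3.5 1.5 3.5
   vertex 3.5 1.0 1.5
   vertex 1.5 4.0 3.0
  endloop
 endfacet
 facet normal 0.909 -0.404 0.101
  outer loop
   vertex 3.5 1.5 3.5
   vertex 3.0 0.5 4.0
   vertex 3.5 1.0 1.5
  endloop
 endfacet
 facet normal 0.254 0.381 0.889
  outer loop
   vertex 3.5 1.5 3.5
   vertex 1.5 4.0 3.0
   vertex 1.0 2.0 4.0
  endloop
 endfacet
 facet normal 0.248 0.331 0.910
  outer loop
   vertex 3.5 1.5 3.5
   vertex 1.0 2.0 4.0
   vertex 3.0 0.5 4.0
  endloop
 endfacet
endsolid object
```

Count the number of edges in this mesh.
12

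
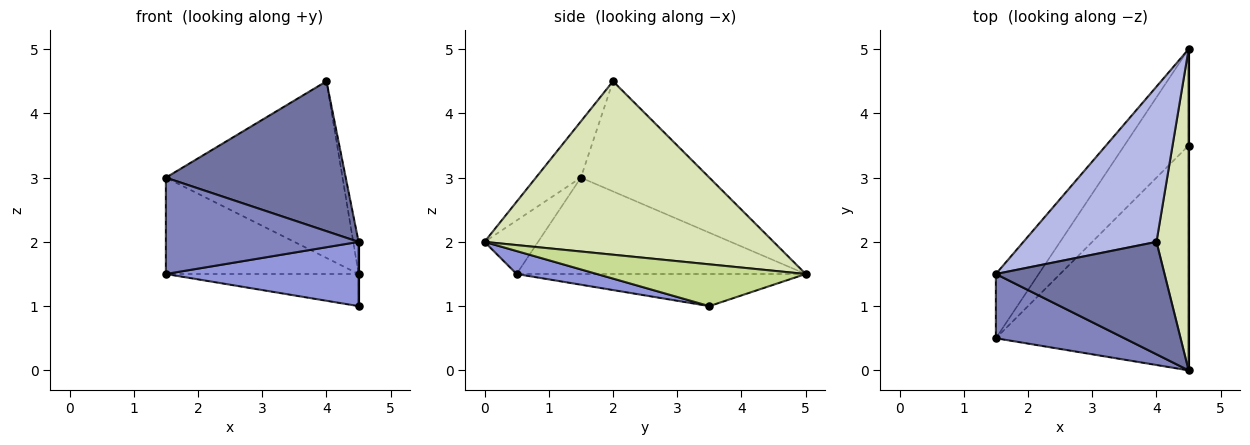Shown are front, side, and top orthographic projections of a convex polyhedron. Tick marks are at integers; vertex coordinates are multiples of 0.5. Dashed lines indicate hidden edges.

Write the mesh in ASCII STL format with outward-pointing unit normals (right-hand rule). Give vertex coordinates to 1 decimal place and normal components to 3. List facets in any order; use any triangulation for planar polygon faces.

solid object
 facet normal -0.196 -0.784 0.588
  outer loop
   vertex 4.0 2.0 4.5
   vertex 1.5 1.5 3.0
   vertex 4.5 0.0 2.0
  endloop
 endfacet
 facet normal -0.225 -0.811 0.540
  outer loop
   vertex 1.5 0.5 1.5
   vertex 4.5 0.0 2.0
   vertex 1.5 1.5 3.0
  endloop
 endfacet
 facet normal 0.114 -0.273 -0.955
  outer loop
   vertex 1.5 0.5 1.5
   vertex 4.5 3.5 1.0
   vertex 4.5 0.0 2.0
  endloop
 endfacet
 facet normal -0.479 0.659 0.579
  outer loop
   vertex 4.5 5.0 1.5
   vertex 1.5 1.5 3.0
   vertex 4.0 2.0 4.5
  endloop
 endfacet
 facet normal -0.780 0.520 -0.347
  outer loop
   vertex 4.5 5.0 1.5
   vertex 1.5 0.5 1.5
   vertex 1.5 1.5 3.0
  endloop
 endfacet
 facet normal -0.429 0.286 -0.857
  outer loop
   vertex 4.5 5.0 1.5
   vertex 4.5 3.5 1.0
   vertex 1.5 0.5 1.5
  endloop
 endfacet
 facet normal 1.000 0.000 0.000
  outer loop
   vertex 4.5 5.0 1.5
   vertex 4.5 0.0 2.0
   vertex 4.5 3.5 1.0
  endloop
 endfacet
 facet normal 0.983 0.018 0.182
  outer loop
   vertex 4.5 5.0 1.5
   vertex 4.0 2.0 4.5
   vertex 4.5 0.0 2.0
  endloop
 endfacet
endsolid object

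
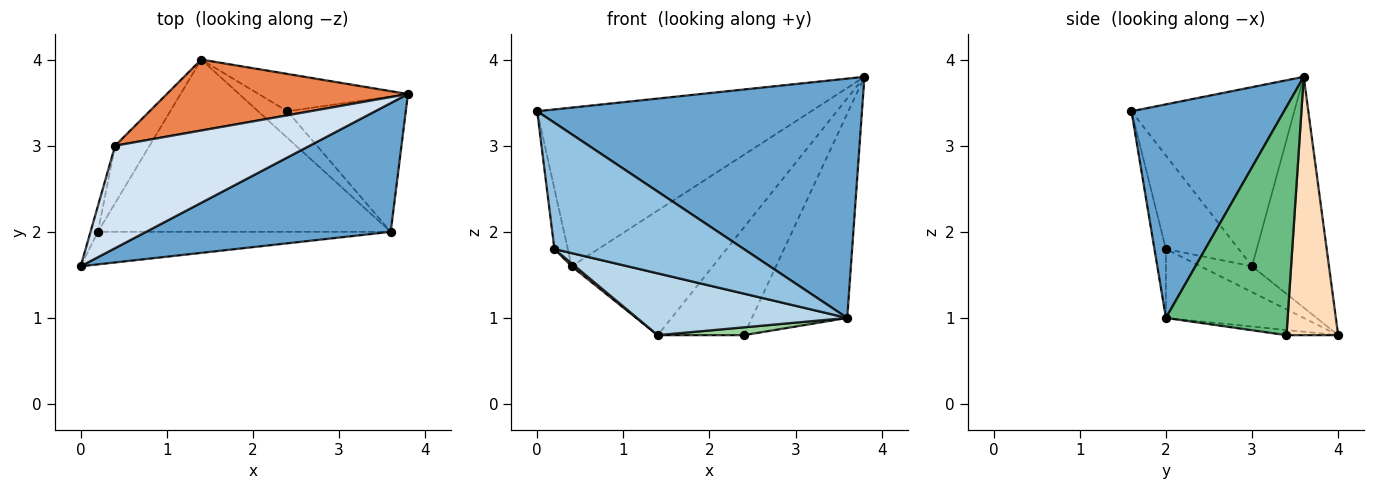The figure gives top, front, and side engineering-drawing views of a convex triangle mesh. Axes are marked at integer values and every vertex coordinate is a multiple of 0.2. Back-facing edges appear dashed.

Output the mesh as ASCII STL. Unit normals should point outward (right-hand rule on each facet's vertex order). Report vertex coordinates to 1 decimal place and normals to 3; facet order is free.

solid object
 facet normal 0.382 -0.814 0.438
  outer loop
   vertex 3.6 2.0 1.0
   vertex 3.8 3.6 3.8
   vertex 0.0 1.6 3.4
  endloop
 endfacet
 facet normal -0.059 -0.967 -0.249
  outer loop
   vertex 3.6 2.0 1.0
   vertex 0.0 1.6 3.4
   vertex 0.2 2.0 1.8
  endloop
 endfacet
 facet normal -0.216 -0.330 -0.919
  outer loop
   vertex 3.6 2.0 1.0
   vertex 0.2 2.0 1.8
   vertex 1.4 4.0 0.8
  endloop
 endfacet
 facet normal -0.447 0.752 0.485
  outer loop
   vertex 0.4 3.0 1.6
   vertex 0.0 1.6 3.4
   vertex 3.8 3.6 3.8
  endloop
 endfacet
 facet normal -0.428 0.786 0.447
  outer loop
   vertex 0.4 3.0 1.6
   vertex 3.8 3.6 3.8
   vertex 1.4 4.0 0.8
  endloop
 endfacet
 facet normal -0.981 0.181 -0.077
  outer loop
   vertex 0.4 3.0 1.6
   vertex 0.2 2.0 1.8
   vertex 0.0 1.6 3.4
  endloop
 endfacet
 facet normal -0.600 -0.040 -0.799
  outer loop
   vertex 0.4 3.0 1.6
   vertex 1.4 4.0 0.8
   vertex 0.2 2.0 1.8
  endloop
 endfacet
 facet normal 0.493 0.822 -0.285
  outer loop
   vertex 2.4 3.4 0.8
   vertex 1.4 4.0 0.8
   vertex 3.8 3.6 3.8
  endloop
 endfacet
 facet normal 0.729 0.571 -0.378
  outer loop
   vertex 2.4 3.4 0.8
   vertex 3.8 3.6 3.8
   vertex 3.6 2.0 1.0
  endloop
 endfacet
 facet normal -0.167 -0.278 -0.946
  outer loop
   vertex 2.4 3.4 0.8
   vertex 3.6 2.0 1.0
   vertex 1.4 4.0 0.8
  endloop
 endfacet
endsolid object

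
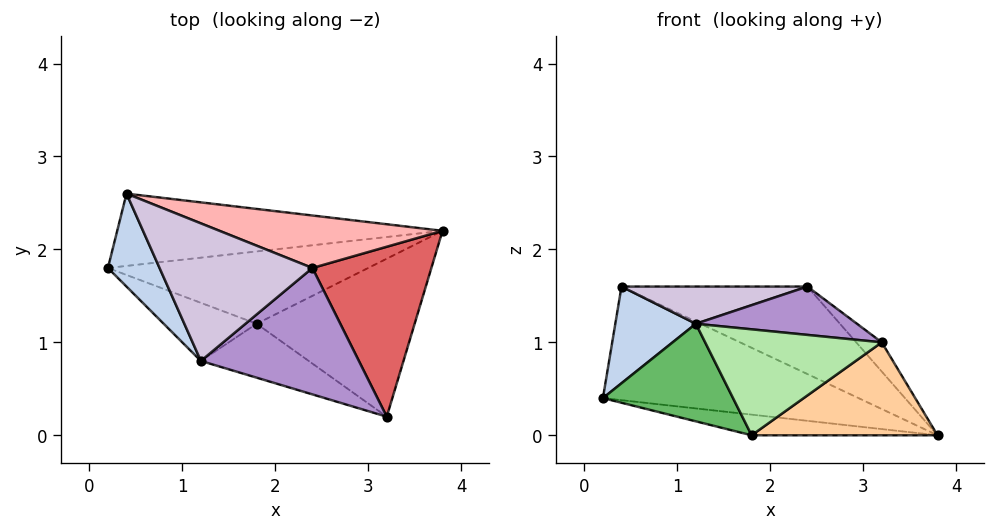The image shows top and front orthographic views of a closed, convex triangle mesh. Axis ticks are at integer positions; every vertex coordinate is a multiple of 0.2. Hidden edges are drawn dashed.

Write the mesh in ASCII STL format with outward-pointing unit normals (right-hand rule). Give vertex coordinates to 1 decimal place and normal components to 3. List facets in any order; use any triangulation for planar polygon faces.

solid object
 facet normal -0.152 0.834 -0.531
  outer loop
   vertex 0.4 2.6 1.6
   vertex 3.8 2.2 0.0
   vertex 0.2 1.8 0.4
  endloop
 endfacet
 facet normal -0.787 -0.445 0.428
  outer loop
   vertex 1.2 0.8 1.2
   vertex 0.4 2.6 1.6
   vertex 0.2 1.8 0.4
  endloop
 endfacet
 facet normal -0.136 0.272 -0.953
  outer loop
   vertex 1.8 1.2 0.0
   vertex 0.2 1.8 0.4
   vertex 3.8 2.2 0.0
  endloop
 endfacet
 facet normal 0.246 -0.491 -0.836
  outer loop
   vertex 1.8 1.2 0.0
   vertex 3.8 2.2 0.0
   vertex 3.2 0.2 1.0
  endloop
 endfacet
 facet normal -0.410 -0.784 -0.466
  outer loop
   vertex 1.8 1.2 0.0
   vertex 1.2 0.8 1.2
   vertex 0.2 1.8 0.4
  endloop
 endfacet
 facet normal -0.298 -0.851 -0.433
  outer loop
   vertex 1.8 1.2 0.0
   vertex 3.2 0.2 1.0
   vertex 1.2 0.8 1.2
  endloop
 endfacet
 facet normal 0.733 0.115 0.670
  outer loop
   vertex 2.4 1.8 1.6
   vertex 3.2 0.2 1.0
   vertex 3.8 2.2 0.0
  endloop
 endfacet
 facet normal 0.324 0.811 0.487
  outer loop
   vertex 2.4 1.8 1.6
   vertex 3.8 2.2 0.0
   vertex 0.4 2.6 1.6
  endloop
 endfacet
 facet normal -0.014 -0.357 0.934
  outer loop
   vertex 2.4 1.8 1.6
   vertex 1.2 0.8 1.2
   vertex 3.2 0.2 1.0
  endloop
 endfacet
 facet normal -0.104 -0.259 0.960
  outer loop
   vertex 2.4 1.8 1.6
   vertex 0.4 2.6 1.6
   vertex 1.2 0.8 1.2
  endloop
 endfacet
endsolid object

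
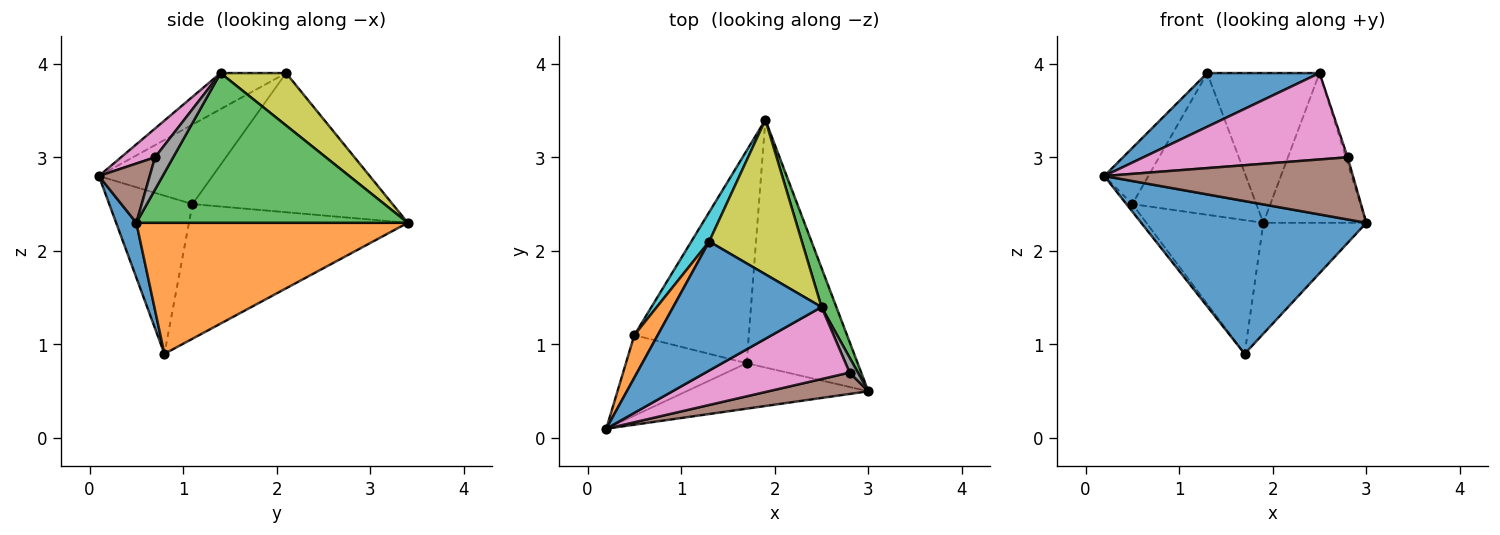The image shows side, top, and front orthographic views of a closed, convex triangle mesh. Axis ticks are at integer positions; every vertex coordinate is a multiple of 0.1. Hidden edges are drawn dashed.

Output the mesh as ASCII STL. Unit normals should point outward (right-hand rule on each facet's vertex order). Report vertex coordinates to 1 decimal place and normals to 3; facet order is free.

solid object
 facet normal 0.086 -0.955 -0.284
  outer loop
   vertex 1.7 0.8 0.9
   vertex 3.0 0.5 2.3
   vertex 0.2 0.1 2.8
  endloop
 endfacet
 facet normal 0.733 0.278 -0.621
  outer loop
   vertex 1.7 0.8 0.9
   vertex 1.9 3.4 2.3
   vertex 3.0 0.5 2.3
  endloop
 endfacet
 facet normal 0.931 0.353 0.092
  outer loop
   vertex 2.5 1.4 3.9
   vertex 3.0 0.5 2.3
   vertex 1.9 3.4 2.3
  endloop
 endfacet
 facet normal -0.794 0.056 -0.606
  outer loop
   vertex 0.5 1.1 2.5
   vertex 1.7 0.8 0.9
   vertex 0.2 0.1 2.8
  endloop
 endfacet
 facet normal -0.706 0.377 -0.600
  outer loop
   vertex 0.5 1.1 2.5
   vertex 1.9 3.4 2.3
   vertex 1.7 0.8 0.9
  endloop
 endfacet
 facet normal 0.190 -0.928 0.319
  outer loop
   vertex 2.8 0.7 3.0
   vertex 0.2 0.1 2.8
   vertex 3.0 0.5 2.3
  endloop
 endfacet
 facet normal 0.127 -0.762 0.635
  outer loop
   vertex 2.8 0.7 3.0
   vertex 2.5 1.4 3.9
   vertex 0.2 0.1 2.8
  endloop
 endfacet
 facet normal 0.964 0.093 0.249
  outer loop
   vertex 2.8 0.7 3.0
   vertex 3.0 0.5 2.3
   vertex 2.5 1.4 3.9
  endloop
 endfacet
 facet normal 0.376 0.645 0.665
  outer loop
   vertex 1.3 2.1 3.9
   vertex 2.5 1.4 3.9
   vertex 1.9 3.4 2.3
  endloop
 endfacet
 facet normal -0.845 0.524 0.109
  outer loop
   vertex 1.3 2.1 3.9
   vertex 1.9 3.4 2.3
   vertex 0.5 1.1 2.5
  endloop
 endfacet
 facet normal -0.219 -0.375 0.901
  outer loop
   vertex 1.3 2.1 3.9
   vertex 0.2 0.1 2.8
   vertex 2.5 1.4 3.9
  endloop
 endfacet
 facet normal -0.899 0.349 0.264
  outer loop
   vertex 1.3 2.1 3.9
   vertex 0.5 1.1 2.5
   vertex 0.2 0.1 2.8
  endloop
 endfacet
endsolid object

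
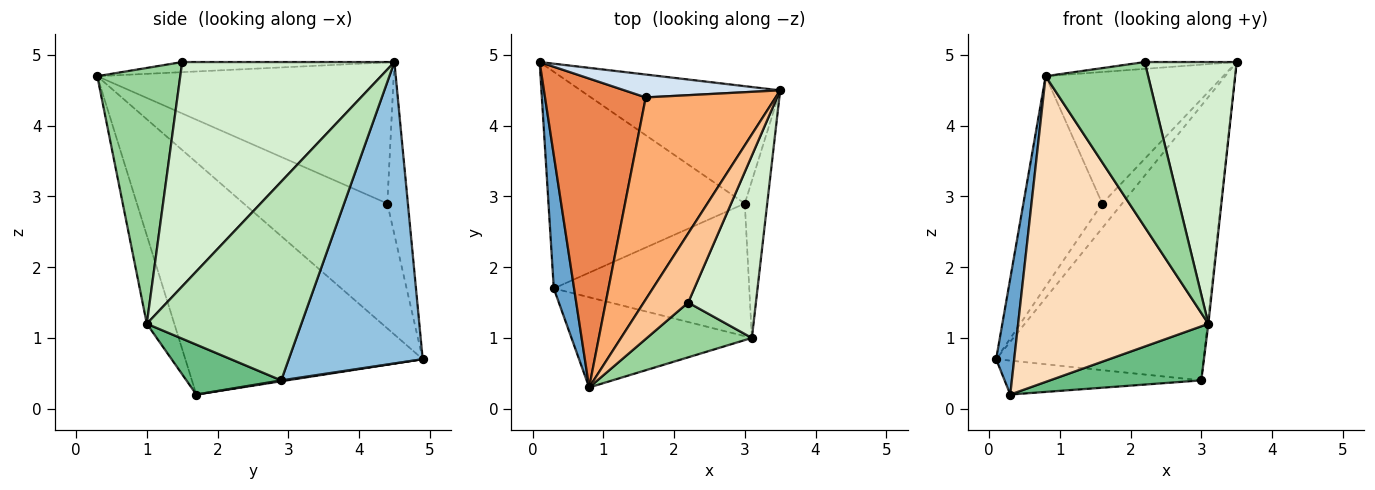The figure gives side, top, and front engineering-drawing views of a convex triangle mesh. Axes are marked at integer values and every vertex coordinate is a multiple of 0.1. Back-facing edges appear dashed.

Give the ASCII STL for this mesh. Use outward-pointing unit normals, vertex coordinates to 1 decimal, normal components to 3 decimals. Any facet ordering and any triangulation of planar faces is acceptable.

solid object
 facet normal -0.993 -0.076 0.087
  outer loop
   vertex 0.3 1.7 0.2
   vertex 0.8 0.3 4.7
   vertex 0.1 4.9 0.7
  endloop
 endfacet
 facet normal 0.510 0.791 -0.338
  outer loop
   vertex 3.0 2.9 0.4
   vertex 0.1 4.9 0.7
   vertex 3.5 4.5 4.9
  endloop
 endfacet
 facet normal 0.004 0.155 -0.988
  outer loop
   vertex 3.0 2.9 0.4
   vertex 0.3 1.7 0.2
   vertex 0.1 4.9 0.7
  endloop
 endfacet
 facet normal -0.603 0.583 0.544
  outer loop
   vertex 1.6 4.4 2.9
   vertex 3.5 4.5 4.9
   vertex 0.1 4.9 0.7
  endloop
 endfacet
 facet normal -0.716 0.393 0.577
  outer loop
   vertex 1.6 4.4 2.9
   vertex 0.1 4.9 0.7
   vertex 0.8 0.3 4.7
  endloop
 endfacet
 facet normal -0.673 0.403 0.620
  outer loop
   vertex 1.6 4.4 2.9
   vertex 0.8 0.3 4.7
   vertex 3.5 4.5 4.9
  endloop
 endfacet
 facet normal -0.221 0.096 0.971
  outer loop
   vertex 2.2 1.5 4.9
   vertex 3.5 4.5 4.9
   vertex 0.8 0.3 4.7
  endloop
 endfacet
 facet normal -0.137 -0.950 -0.280
  outer loop
   vertex 3.1 1.0 1.2
   vertex 0.8 0.3 4.7
   vertex 0.3 1.7 0.2
  endloop
 endfacet
 facet normal 0.230 -0.367 -0.901
  outer loop
   vertex 3.1 1.0 1.2
   vertex 0.3 1.7 0.2
   vertex 3.0 2.9 0.4
  endloop
 endfacet
 facet normal 0.609 -0.753 0.250
  outer loop
   vertex 3.1 1.0 1.2
   vertex 2.2 1.5 4.9
   vertex 0.8 0.3 4.7
  endloop
 endfacet
 facet normal 0.994 0.005 -0.112
  outer loop
   vertex 3.1 1.0 1.2
   vertex 3.0 2.9 0.4
   vertex 3.5 4.5 4.9
  endloop
 endfacet
 facet normal 0.884 -0.383 0.267
  outer loop
   vertex 3.1 1.0 1.2
   vertex 3.5 4.5 4.9
   vertex 2.2 1.5 4.9
  endloop
 endfacet
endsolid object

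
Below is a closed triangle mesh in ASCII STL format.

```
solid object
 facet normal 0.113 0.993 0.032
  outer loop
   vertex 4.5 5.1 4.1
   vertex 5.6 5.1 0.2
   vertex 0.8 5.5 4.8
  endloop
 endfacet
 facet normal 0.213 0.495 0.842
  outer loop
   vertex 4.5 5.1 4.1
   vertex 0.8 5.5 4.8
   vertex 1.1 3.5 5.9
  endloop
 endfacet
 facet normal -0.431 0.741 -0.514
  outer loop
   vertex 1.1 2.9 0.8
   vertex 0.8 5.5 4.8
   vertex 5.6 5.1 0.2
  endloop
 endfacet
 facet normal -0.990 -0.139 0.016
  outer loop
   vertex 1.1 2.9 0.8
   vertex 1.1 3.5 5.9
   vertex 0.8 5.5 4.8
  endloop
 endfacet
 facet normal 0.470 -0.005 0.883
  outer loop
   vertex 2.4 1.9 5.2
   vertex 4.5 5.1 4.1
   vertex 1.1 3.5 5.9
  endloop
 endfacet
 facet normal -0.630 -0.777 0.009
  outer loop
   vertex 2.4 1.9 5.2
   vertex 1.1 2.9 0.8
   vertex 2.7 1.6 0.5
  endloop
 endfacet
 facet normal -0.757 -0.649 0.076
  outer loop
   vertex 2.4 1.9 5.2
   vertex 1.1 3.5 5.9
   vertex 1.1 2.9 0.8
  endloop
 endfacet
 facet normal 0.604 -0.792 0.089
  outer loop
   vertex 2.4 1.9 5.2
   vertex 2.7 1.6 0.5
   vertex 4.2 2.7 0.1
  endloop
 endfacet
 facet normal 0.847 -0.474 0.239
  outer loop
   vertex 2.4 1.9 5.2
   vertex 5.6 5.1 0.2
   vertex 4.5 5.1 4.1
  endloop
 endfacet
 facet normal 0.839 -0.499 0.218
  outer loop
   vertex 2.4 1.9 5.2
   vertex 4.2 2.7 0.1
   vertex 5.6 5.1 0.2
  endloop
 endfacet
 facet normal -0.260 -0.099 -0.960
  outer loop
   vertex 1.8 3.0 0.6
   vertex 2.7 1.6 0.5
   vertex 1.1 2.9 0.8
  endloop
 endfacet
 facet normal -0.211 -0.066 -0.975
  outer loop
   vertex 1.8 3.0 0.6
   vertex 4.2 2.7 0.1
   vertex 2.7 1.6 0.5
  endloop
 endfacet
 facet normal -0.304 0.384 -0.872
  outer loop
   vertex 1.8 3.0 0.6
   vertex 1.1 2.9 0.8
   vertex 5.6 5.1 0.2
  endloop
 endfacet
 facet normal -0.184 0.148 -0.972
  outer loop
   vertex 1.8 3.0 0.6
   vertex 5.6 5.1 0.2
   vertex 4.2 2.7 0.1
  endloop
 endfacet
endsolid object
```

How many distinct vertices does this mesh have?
9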